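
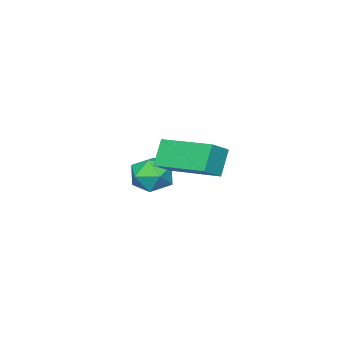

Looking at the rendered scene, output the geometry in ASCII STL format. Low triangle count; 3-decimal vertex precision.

solid 
facet normal -0.514 -0.139 0.847
outer loop
vertex 1.466 -0.115 0.756
vertex 1.377 1.855 1.025
vertex 0.703 -0.086 0.298
endloop
endfacet
facet normal 0.044 -0.990 -0.135
outer loop
vertex 1.263 0.065 -0.625
vertex 1.466 -0.115 0.756
vertex 0.703 -0.086 0.298
endloop
endfacet
facet normal -0.513 -0.139 0.847
outer loop
vertex 0.703 -0.086 0.298
vertex 1.377 1.855 1.025
vertex 0.614 1.883 0.567
endloop
endfacet
facet normal -0.857 0.032 -0.515
outer loop
vertex 0.614 1.883 0.567
vertex 1.263 0.065 -0.625
vertex 0.703 -0.086 0.298
endloop
endfacet
facet normal 0.857 -0.032 0.515
outer loop
vertex 1.466 -0.115 0.756
vertex 1.937 2.006 0.102
vertex 1.377 1.855 1.025
endloop
endfacet
facet normal 0.045 -0.990 -0.136
outer loop
vertex 2.026 0.037 -0.167
vertex 1.466 -0.115 0.756
vertex 1.263 0.065 -0.625
endloop
endfacet
facet normal 0.857 -0.032 0.515
outer loop
vertex 2.026 0.037 -0.167
vertex 1.937 2.006 0.102
vertex 1.466 -0.115 0.756
endloop
endfacet
facet normal -0.045 0.990 0.135
outer loop
vertex 1.377 1.855 1.025
vertex 1.937 2.006 0.102
vertex 0.614 1.883 0.567
endloop
endfacet
facet normal -0.857 0.032 -0.515
outer loop
vertex 1.174 2.035 -0.356
vertex 1.263 0.065 -0.625
vertex 0.614 1.883 0.567
endloop
endfacet
facet normal -0.044 0.990 0.136
outer loop
vertex 0.614 1.883 0.567
vertex 1.937 2.006 0.102
vertex 1.174 2.035 -0.356
endloop
endfacet
facet normal 0.513 0.139 -0.847
outer loop
vertex 1.174 2.035 -0.356
vertex 2.026 0.037 -0.167
vertex 1.263 0.065 -0.625
endloop
endfacet
facet normal 0.514 0.139 -0.847
outer loop
vertex 1.937 2.006 0.102
vertex 2.026 0.037 -0.167
vertex 1.174 2.035 -0.356
endloop
endfacet
facet normal -0.865 -0.496 0.079
outer loop
vertex -1.823 -2.61 -2.516
vertex -1.406 -3.349 -2.591
vertex -1.531 -3.008 -1.821
endloop
endfacet
facet normal -0.890 0.118 0.441
outer loop
vertex -1.823 -2.61 -2.516
vertex -1.531 -3.008 -1.821
vertex -1.454 -2.163 -1.892
endloop
endfacet
facet normal -0.759 0.650 -0.017
outer loop
vertex -1.823 -2.61 -2.516
vertex -1.454 -2.163 -1.892
vertex -1.28 -1.981 -2.706
endloop
endfacet
facet normal -0.654 0.364 -0.663
outer loop
vertex -1.823 -2.61 -2.516
vertex -1.28 -1.981 -2.706
vertex -1.251 -2.715 -3.138
endloop
endfacet
facet normal -0.719 -0.345 -0.603
outer loop
vertex -1.823 -2.61 -2.516
vertex -1.251 -2.715 -3.138
vertex -1.406 -3.349 -2.591
endloop
endfacet
facet normal -0.365 0.111 0.924
outer loop
vertex -1.454 -2.163 -1.892
vertex -1.531 -3.008 -1.821
vertex -0.809 -2.625 -1.582
endloop
endfacet
facet normal -0.326 -0.883 0.338
outer loop
vertex -1.531 -3.008 -1.821
vertex -1.406 -3.349 -2.591
vertex -0.78 -3.359 -2.014
endloop
endfacet
facet normal -0.089 -0.638 -0.765
outer loop
vertex -1.406 -3.349 -2.591
vertex -1.251 -2.715 -3.138
vertex -0.606 -3.177 -2.828
endloop
endfacet
facet normal 0.016 0.508 -0.861
outer loop
vertex -1.251 -2.715 -3.138
vertex -1.28 -1.981 -2.706
vertex -0.529 -2.332 -2.899
endloop
endfacet
facet normal -0.154 0.971 0.184
outer loop
vertex -1.28 -1.981 -2.706
vertex -1.454 -2.163 -1.892
vertex -0.654 -1.991 -2.129
endloop
endfacet
facet normal 0.654 -0.364 0.663
outer loop
vertex -0.237 -2.73 -2.204
vertex -0.809 -2.625 -1.582
vertex -0.78 -3.359 -2.014
endloop
endfacet
facet normal 0.759 -0.650 0.017
outer loop
vertex -0.237 -2.73 -2.204
vertex -0.78 -3.359 -2.014
vertex -0.606 -3.177 -2.828
endloop
endfacet
facet normal 0.890 -0.118 -0.441
outer loop
vertex -0.237 -2.73 -2.204
vertex -0.606 -3.177 -2.828
vertex -0.529 -2.332 -2.899
endloop
endfacet
facet normal 0.865 0.496 -0.079
outer loop
vertex -0.237 -2.73 -2.204
vertex -0.529 -2.332 -2.899
vertex -0.654 -1.991 -2.129
endloop
endfacet
facet normal 0.719 0.345 0.603
outer loop
vertex -0.237 -2.73 -2.204
vertex -0.654 -1.991 -2.129
vertex -0.809 -2.625 -1.582
endloop
endfacet
facet normal -0.016 -0.508 0.861
outer loop
vertex -0.78 -3.359 -2.014
vertex -0.809 -2.625 -1.582
vertex -1.531 -3.008 -1.821
endloop
endfacet
facet normal 0.154 -0.971 -0.184
outer loop
vertex -0.606 -3.177 -2.828
vertex -0.78 -3.359 -2.014
vertex -1.406 -3.349 -2.591
endloop
endfacet
facet normal 0.365 -0.111 -0.924
outer loop
vertex -0.529 -2.332 -2.899
vertex -0.606 -3.177 -2.828
vertex -1.251 -2.715 -3.138
endloop
endfacet
facet normal 0.326 0.883 -0.338
outer loop
vertex -0.654 -1.991 -2.129
vertex -0.529 -2.332 -2.899
vertex -1.28 -1.981 -2.706
endloop
endfacet
facet normal 0.089 0.638 0.765
outer loop
vertex -0.809 -2.625 -1.582
vertex -0.654 -1.991 -2.129
vertex -1.454 -2.163 -1.892
endloop
endfacet

endsolid


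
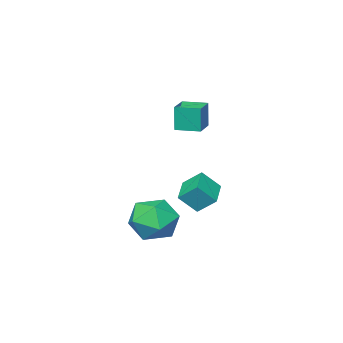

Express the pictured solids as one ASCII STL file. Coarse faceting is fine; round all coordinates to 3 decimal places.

solid 
facet normal -0.534 0.845 0.019
outer loop
vertex -2.142 -2.346 3.562
vertex -1.23 -1.77 3.597
vertex -2.122 -2.306 2.363
endloop
endfacet
facet normal -0.845 -0.534 -0.032
outer loop
vertex -1.55 -3.21 2.343
vertex -2.142 -2.346 3.562
vertex -2.122 -2.306 2.363
endloop
endfacet
facet normal -0.534 0.845 0.019
outer loop
vertex -2.122 -2.306 2.363
vertex -1.23 -1.77 3.597
vertex -1.209 -1.73 2.398
endloop
endfacet
facet normal 0.017 0.033 -0.999
outer loop
vertex -1.209 -1.73 2.398
vertex -1.55 -3.21 2.343
vertex -2.122 -2.306 2.363
endloop
endfacet
facet normal -0.017 -0.033 0.999
outer loop
vertex -2.142 -2.346 3.562
vertex -0.658 -2.674 3.577
vertex -1.23 -1.77 3.597
endloop
endfacet
facet normal -0.845 -0.533 -0.033
outer loop
vertex -1.571 -3.25 3.542
vertex -2.142 -2.346 3.562
vertex -1.55 -3.21 2.343
endloop
endfacet
facet normal -0.017 -0.033 0.999
outer loop
vertex -1.571 -3.25 3.542
vertex -0.658 -2.674 3.577
vertex -2.142 -2.346 3.562
endloop
endfacet
facet normal 0.845 0.534 0.033
outer loop
vertex -1.23 -1.77 3.597
vertex -0.658 -2.674 3.577
vertex -1.209 -1.73 2.398
endloop
endfacet
facet normal 0.017 0.033 -0.999
outer loop
vertex -0.638 -2.634 2.378
vertex -1.55 -3.21 2.343
vertex -1.209 -1.73 2.398
endloop
endfacet
facet normal 0.845 0.533 0.032
outer loop
vertex -1.209 -1.73 2.398
vertex -0.658 -2.674 3.577
vertex -0.638 -2.634 2.378
endloop
endfacet
facet normal 0.534 -0.845 -0.019
outer loop
vertex -0.638 -2.634 2.378
vertex -1.571 -3.25 3.542
vertex -1.55 -3.21 2.343
endloop
endfacet
facet normal 0.534 -0.845 -0.019
outer loop
vertex -0.658 -2.674 3.577
vertex -1.571 -3.25 3.542
vertex -0.638 -2.634 2.378
endloop
endfacet
facet normal -0.740 -0.623 0.255
outer loop
vertex -2.736 -3.365 -0.682
vertex -3.387 -2.924 -1.494
vertex -2.357 -4.104 -1.387
endloop
endfacet
facet normal 0.576 -0.390 0.718
outer loop
vertex -1.373 -3.276 -1.726
vertex -2.736 -3.365 -0.682
vertex -2.357 -4.104 -1.387
endloop
endfacet
facet normal -0.740 -0.623 0.255
outer loop
vertex -2.357 -4.104 -1.387
vertex -3.387 -2.924 -1.494
vertex -3.007 -3.664 -2.199
endloop
endfacet
facet normal 0.348 -0.679 -0.647
outer loop
vertex -3.007 -3.664 -2.199
vertex -1.373 -3.276 -1.726
vertex -2.357 -4.104 -1.387
endloop
endfacet
facet normal -0.348 0.678 0.647
outer loop
vertex -2.736 -3.365 -0.682
vertex -2.403 -2.096 -1.833
vertex -3.387 -2.924 -1.494
endloop
endfacet
facet normal 0.576 -0.389 0.719
outer loop
vertex -1.753 -2.536 -1.021
vertex -2.736 -3.365 -0.682
vertex -1.373 -3.276 -1.726
endloop
endfacet
facet normal -0.349 0.678 0.647
outer loop
vertex -1.753 -2.536 -1.021
vertex -2.403 -2.096 -1.833
vertex -2.736 -3.365 -0.682
endloop
endfacet
facet normal -0.576 0.390 -0.719
outer loop
vertex -3.387 -2.924 -1.494
vertex -2.403 -2.096 -1.833
vertex -3.007 -3.664 -2.199
endloop
endfacet
facet normal 0.348 -0.678 -0.647
outer loop
vertex -2.024 -2.835 -2.538
vertex -1.373 -3.276 -1.726
vertex -3.007 -3.664 -2.199
endloop
endfacet
facet normal -0.576 0.390 -0.718
outer loop
vertex -3.007 -3.664 -2.199
vertex -2.403 -2.096 -1.833
vertex -2.024 -2.835 -2.538
endloop
endfacet
facet normal 0.740 0.623 -0.255
outer loop
vertex -2.024 -2.835 -2.538
vertex -1.753 -2.536 -1.021
vertex -1.373 -3.276 -1.726
endloop
endfacet
facet normal 0.740 0.623 -0.255
outer loop
vertex -2.403 -2.096 -1.833
vertex -1.753 -2.536 -1.021
vertex -2.024 -2.835 -2.538
endloop
endfacet
facet normal -0.348 0.467 0.813
outer loop
vertex 0.101 -1.476 -1.756
vertex 0.006 -2.493 -1.213
vertex 0.989 -1.888 -1.139
endloop
endfacet
facet normal 0.099 0.888 0.450
outer loop
vertex 0.101 -1.476 -1.756
vertex 0.989 -1.888 -1.139
vertex 1.179 -1.389 -2.165
endloop
endfacet
facet normal -0.158 0.965 -0.211
outer loop
vertex 0.101 -1.476 -1.756
vertex 1.179 -1.389 -2.165
vertex 0.314 -1.686 -2.873
endloop
endfacet
facet normal -0.765 0.591 -0.257
outer loop
vertex 0.101 -1.476 -1.756
vertex 0.314 -1.686 -2.873
vertex -0.411 -2.368 -2.284
endloop
endfacet
facet normal -0.882 0.283 0.376
outer loop
vertex 0.101 -1.476 -1.756
vertex -0.411 -2.368 -2.284
vertex 0.006 -2.493 -1.213
endloop
endfacet
facet normal 0.728 0.554 0.404
outer loop
vertex 1.179 -1.389 -2.165
vertex 0.989 -1.888 -1.139
vertex 1.751 -2.352 -1.876
endloop
endfacet
facet normal 0.004 -0.128 0.992
outer loop
vertex 0.989 -1.888 -1.139
vertex 0.006 -2.493 -1.213
vertex 1.026 -3.034 -1.287
endloop
endfacet
facet normal -0.859 -0.425 0.285
outer loop
vertex 0.006 -2.493 -1.213
vertex -0.411 -2.368 -2.284
vertex 0.161 -3.331 -1.995
endloop
endfacet
facet normal -0.670 0.074 -0.739
outer loop
vertex -0.411 -2.368 -2.284
vertex 0.314 -1.686 -2.873
vertex 0.351 -2.832 -3.021
endloop
endfacet
facet normal 0.312 0.678 -0.665
outer loop
vertex 0.314 -1.686 -2.873
vertex 1.179 -1.389 -2.165
vertex 1.334 -2.227 -2.947
endloop
endfacet
facet normal 0.765 -0.591 0.257
outer loop
vertex 1.239 -3.244 -2.404
vertex 1.751 -2.352 -1.876
vertex 1.026 -3.034 -1.287
endloop
endfacet
facet normal 0.158 -0.965 0.211
outer loop
vertex 1.239 -3.244 -2.404
vertex 1.026 -3.034 -1.287
vertex 0.161 -3.331 -1.995
endloop
endfacet
facet normal -0.099 -0.888 -0.450
outer loop
vertex 1.239 -3.244 -2.404
vertex 0.161 -3.331 -1.995
vertex 0.351 -2.832 -3.021
endloop
endfacet
facet normal 0.348 -0.467 -0.813
outer loop
vertex 1.239 -3.244 -2.404
vertex 0.351 -2.832 -3.021
vertex 1.334 -2.227 -2.947
endloop
endfacet
facet normal 0.882 -0.283 -0.376
outer loop
vertex 1.239 -3.244 -2.404
vertex 1.334 -2.227 -2.947
vertex 1.751 -2.352 -1.876
endloop
endfacet
facet normal 0.670 -0.074 0.739
outer loop
vertex 1.026 -3.034 -1.287
vertex 1.751 -2.352 -1.876
vertex 0.989 -1.888 -1.139
endloop
endfacet
facet normal -0.312 -0.678 0.665
outer loop
vertex 0.161 -3.331 -1.995
vertex 1.026 -3.034 -1.287
vertex 0.006 -2.493 -1.213
endloop
endfacet
facet normal -0.728 -0.554 -0.404
outer loop
vertex 0.351 -2.832 -3.021
vertex 0.161 -3.331 -1.995
vertex -0.411 -2.368 -2.284
endloop
endfacet
facet normal -0.004 0.128 -0.992
outer loop
vertex 1.334 -2.227 -2.947
vertex 0.351 -2.832 -3.021
vertex 0.314 -1.686 -2.873
endloop
endfacet
facet normal 0.859 0.425 -0.285
outer loop
vertex 1.751 -2.352 -1.876
vertex 1.334 -2.227 -2.947
vertex 1.179 -1.389 -2.165
endloop
endfacet

endsolid


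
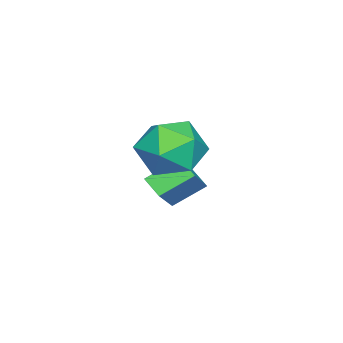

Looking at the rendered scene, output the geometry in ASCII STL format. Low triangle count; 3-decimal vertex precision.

solid 
facet normal -0.900 0.399 0.174
outer loop
vertex 2.124 -1.092 -0.463
vertex 1.622 -2.175 -0.579
vertex 1.996 -1.8 0.496
endloop
endfacet
facet normal -0.390 0.765 0.513
outer loop
vertex 2.124 -1.092 -0.463
vertex 1.996 -1.8 0.496
vertex 3.01 -1.179 0.34
endloop
endfacet
facet normal 0.076 0.997 0.024
outer loop
vertex 2.124 -1.092 -0.463
vertex 3.01 -1.179 0.34
vertex 3.262 -1.17 -0.832
endloop
endfacet
facet normal -0.147 0.774 -0.616
outer loop
vertex 2.124 -1.092 -0.463
vertex 3.262 -1.17 -0.832
vertex 2.404 -1.785 -1.4
endloop
endfacet
facet normal -0.751 0.404 -0.523
outer loop
vertex 2.124 -1.092 -0.463
vertex 2.404 -1.785 -1.4
vertex 1.622 -2.175 -0.579
endloop
endfacet
facet normal -0.047 0.315 0.948
outer loop
vertex 3.01 -1.179 0.34
vertex 1.996 -1.8 0.496
vertex 3.056 -2.315 0.72
endloop
endfacet
facet normal -0.873 -0.278 0.401
outer loop
vertex 1.996 -1.8 0.496
vertex 1.622 -2.175 -0.579
vertex 2.198 -2.93 0.152
endloop
endfacet
facet normal -0.630 -0.269 -0.728
outer loop
vertex 1.622 -2.175 -0.579
vertex 2.404 -1.785 -1.4
vertex 2.45 -2.921 -1.02
endloop
endfacet
facet normal 0.346 0.329 -0.879
outer loop
vertex 2.404 -1.785 -1.4
vertex 3.262 -1.17 -0.832
vertex 3.464 -2.3 -1.176
endloop
endfacet
facet normal 0.706 0.691 0.157
outer loop
vertex 3.262 -1.17 -0.832
vertex 3.01 -1.179 0.34
vertex 3.838 -1.925 -0.101
endloop
endfacet
facet normal 0.147 -0.774 0.616
outer loop
vertex 3.336 -3.008 -0.217
vertex 3.056 -2.315 0.72
vertex 2.198 -2.93 0.152
endloop
endfacet
facet normal -0.076 -0.997 -0.024
outer loop
vertex 3.336 -3.008 -0.217
vertex 2.198 -2.93 0.152
vertex 2.45 -2.921 -1.02
endloop
endfacet
facet normal 0.390 -0.765 -0.513
outer loop
vertex 3.336 -3.008 -0.217
vertex 2.45 -2.921 -1.02
vertex 3.464 -2.3 -1.176
endloop
endfacet
facet normal 0.900 -0.399 -0.174
outer loop
vertex 3.336 -3.008 -0.217
vertex 3.464 -2.3 -1.176
vertex 3.838 -1.925 -0.101
endloop
endfacet
facet normal 0.751 -0.404 0.523
outer loop
vertex 3.336 -3.008 -0.217
vertex 3.838 -1.925 -0.101
vertex 3.056 -2.315 0.72
endloop
endfacet
facet normal -0.346 -0.329 0.879
outer loop
vertex 2.198 -2.93 0.152
vertex 3.056 -2.315 0.72
vertex 1.996 -1.8 0.496
endloop
endfacet
facet normal -0.706 -0.691 -0.157
outer loop
vertex 2.45 -2.921 -1.02
vertex 2.198 -2.93 0.152
vertex 1.622 -2.175 -0.579
endloop
endfacet
facet normal 0.047 -0.315 -0.948
outer loop
vertex 3.464 -2.3 -1.176
vertex 2.45 -2.921 -1.02
vertex 2.404 -1.785 -1.4
endloop
endfacet
facet normal 0.873 0.278 -0.401
outer loop
vertex 3.838 -1.925 -0.101
vertex 3.464 -2.3 -1.176
vertex 3.262 -1.17 -0.832
endloop
endfacet
facet normal 0.630 0.269 0.728
outer loop
vertex 3.056 -2.315 0.72
vertex 3.838 -1.925 -0.101
vertex 3.01 -1.179 0.34
endloop
endfacet
facet normal -0.752 -0.098 -0.652
outer loop
vertex -0.073 -3.779 -3.904
vertex -0.811 -2.907 -3.184
vertex 0.24 -3.135 -4.362
endloop
endfacet
facet normal 0.547 -0.645 -0.533
outer loop
vertex 1.631 -2.953 -3.156
vertex -0.073 -3.779 -3.904
vertex 0.24 -3.135 -4.362
endloop
endfacet
facet normal -0.752 -0.098 -0.652
outer loop
vertex 0.24 -3.135 -4.362
vertex -0.811 -2.907 -3.184
vertex -0.498 -2.263 -3.642
endloop
endfacet
facet normal 0.369 0.757 -0.539
outer loop
vertex -0.498 -2.263 -3.642
vertex 1.631 -2.953 -3.156
vertex 0.24 -3.135 -4.362
endloop
endfacet
facet normal -0.369 -0.757 0.539
outer loop
vertex -0.073 -3.779 -3.904
vertex 0.58 -2.725 -1.978
vertex -0.811 -2.907 -3.184
endloop
endfacet
facet normal 0.547 -0.645 -0.533
outer loop
vertex 1.318 -3.597 -2.698
vertex -0.073 -3.779 -3.904
vertex 1.631 -2.953 -3.156
endloop
endfacet
facet normal -0.369 -0.757 0.539
outer loop
vertex 1.318 -3.597 -2.698
vertex 0.58 -2.725 -1.978
vertex -0.073 -3.779 -3.904
endloop
endfacet
facet normal -0.547 0.645 0.533
outer loop
vertex -0.811 -2.907 -3.184
vertex 0.58 -2.725 -1.978
vertex -0.498 -2.263 -3.642
endloop
endfacet
facet normal 0.369 0.757 -0.539
outer loop
vertex 0.893 -2.081 -2.436
vertex 1.631 -2.953 -3.156
vertex -0.498 -2.263 -3.642
endloop
endfacet
facet normal -0.547 0.645 0.533
outer loop
vertex -0.498 -2.263 -3.642
vertex 0.58 -2.725 -1.978
vertex 0.893 -2.081 -2.436
endloop
endfacet
facet normal 0.752 0.098 0.652
outer loop
vertex 0.893 -2.081 -2.436
vertex 1.318 -3.597 -2.698
vertex 1.631 -2.953 -3.156
endloop
endfacet
facet normal 0.752 0.098 0.652
outer loop
vertex 0.58 -2.725 -1.978
vertex 1.318 -3.597 -2.698
vertex 0.893 -2.081 -2.436
endloop
endfacet

endsolid


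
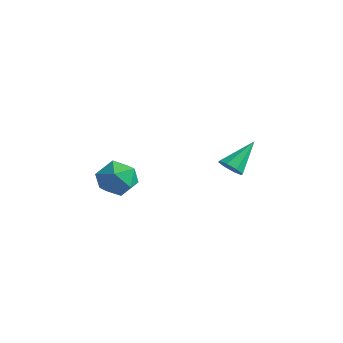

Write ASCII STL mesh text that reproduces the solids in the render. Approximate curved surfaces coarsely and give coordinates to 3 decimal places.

solid 
facet normal -0.755 0.653 -0.061
outer loop
vertex 0.84 -1.92 -4.222
vertex 0.29 -2.47 -3.297
vertex 1.059 -1.561 -3.088
endloop
endfacet
facet normal -0.143 0.951 -0.274
outer loop
vertex 0.84 -1.92 -4.222
vertex 1.059 -1.561 -3.088
vertex 1.969 -1.652 -3.88
endloop
endfacet
facet normal 0.113 0.566 -0.817
outer loop
vertex 0.84 -1.92 -4.222
vertex 1.969 -1.652 -3.88
vertex 1.762 -2.617 -4.577
endloop
endfacet
facet normal -0.340 0.029 -0.940
outer loop
vertex 0.84 -1.92 -4.222
vertex 1.762 -2.617 -4.577
vertex 0.724 -3.123 -4.217
endloop
endfacet
facet normal -0.877 0.083 -0.473
outer loop
vertex 0.84 -1.92 -4.222
vertex 0.724 -3.123 -4.217
vertex 0.29 -2.47 -3.297
endloop
endfacet
facet normal 0.322 0.909 0.266
outer loop
vertex 1.969 -1.652 -3.88
vertex 1.059 -1.561 -3.088
vertex 2.116 -2.037 -2.743
endloop
endfacet
facet normal -0.668 0.425 0.610
outer loop
vertex 1.059 -1.561 -3.088
vertex 0.29 -2.47 -3.297
vertex 1.078 -2.543 -2.383
endloop
endfacet
facet normal -0.866 -0.497 -0.056
outer loop
vertex 0.29 -2.47 -3.297
vertex 0.724 -3.123 -4.217
vertex 0.871 -3.508 -3.08
endloop
endfacet
facet normal 0.003 -0.583 -0.812
outer loop
vertex 0.724 -3.123 -4.217
vertex 1.762 -2.617 -4.577
vertex 1.781 -3.599 -3.872
endloop
endfacet
facet normal 0.737 0.285 -0.613
outer loop
vertex 1.762 -2.617 -4.577
vertex 1.969 -1.652 -3.88
vertex 2.55 -2.69 -3.663
endloop
endfacet
facet normal 0.340 -0.029 0.940
outer loop
vertex 2.0 -3.24 -2.738
vertex 2.116 -2.037 -2.743
vertex 1.078 -2.543 -2.383
endloop
endfacet
facet normal -0.113 -0.566 0.817
outer loop
vertex 2.0 -3.24 -2.738
vertex 1.078 -2.543 -2.383
vertex 0.871 -3.508 -3.08
endloop
endfacet
facet normal 0.143 -0.951 0.274
outer loop
vertex 2.0 -3.24 -2.738
vertex 0.871 -3.508 -3.08
vertex 1.781 -3.599 -3.872
endloop
endfacet
facet normal 0.755 -0.653 0.061
outer loop
vertex 2.0 -3.24 -2.738
vertex 1.781 -3.599 -3.872
vertex 2.55 -2.69 -3.663
endloop
endfacet
facet normal 0.877 -0.083 0.473
outer loop
vertex 2.0 -3.24 -2.738
vertex 2.55 -2.69 -3.663
vertex 2.116 -2.037 -2.743
endloop
endfacet
facet normal -0.003 0.583 0.812
outer loop
vertex 1.078 -2.543 -2.383
vertex 2.116 -2.037 -2.743
vertex 1.059 -1.561 -3.088
endloop
endfacet
facet normal -0.737 -0.285 0.613
outer loop
vertex 0.871 -3.508 -3.08
vertex 1.078 -2.543 -2.383
vertex 0.29 -2.47 -3.297
endloop
endfacet
facet normal -0.322 -0.909 -0.266
outer loop
vertex 1.781 -3.599 -3.872
vertex 0.871 -3.508 -3.08
vertex 0.724 -3.123 -4.217
endloop
endfacet
facet normal 0.668 -0.425 -0.610
outer loop
vertex 2.55 -2.69 -3.663
vertex 1.781 -3.599 -3.872
vertex 1.762 -2.617 -4.577
endloop
endfacet
facet normal 0.866 0.497 0.056
outer loop
vertex 2.116 -2.037 -2.743
vertex 2.55 -2.69 -3.663
vertex 1.969 -1.652 -3.88
endloop
endfacet
facet normal -0.041 -0.753 -0.657
outer loop
vertex 4.22 2.943 -3.751
vertex 3.526 3.198 -4.0
vertex 4.267 3.333 -4.201
endloop
endfacet
facet normal 0.957 0.163 0.241
outer loop
vertex 4.22 2.943 -3.751
vertex 4.267 3.333 -4.201
vertex 3.614 4.802 -2.6
endloop
endfacet
facet normal -0.041 -0.753 -0.657
outer loop
vertex 4.267 3.333 -4.201
vertex 3.526 3.198 -4.0
vertex 3.88 3.644 -4.533
endloop
endfacet
facet normal 0.734 0.623 -0.272
outer loop
vertex 4.267 3.333 -4.201
vertex 3.88 3.644 -4.533
vertex 3.614 4.802 -2.6
endloop
endfacet
facet normal -0.042 -0.752 -0.658
outer loop
vertex 3.88 3.644 -4.533
vertex 3.526 3.198 -4.0
vertex 3.286 3.694 -4.552
endloop
endfacet
facet normal 0.088 0.860 -0.503
outer loop
vertex 3.88 3.644 -4.533
vertex 3.286 3.694 -4.552
vertex 3.614 4.802 -2.6
endloop
endfacet
facet normal -0.041 -0.752 -0.658
outer loop
vertex 3.286 3.694 -4.552
vertex 3.526 3.198 -4.0
vertex 2.832 3.453 -4.248
endloop
endfacet
facet normal -0.601 0.734 -0.316
outer loop
vertex 3.286 3.694 -4.552
vertex 2.832 3.453 -4.248
vertex 3.614 4.802 -2.6
endloop
endfacet
facet normal -0.042 -0.753 -0.657
outer loop
vertex 2.832 3.453 -4.248
vertex 3.526 3.198 -4.0
vertex 2.785 3.063 -3.798
endloop
endfacet
facet normal -0.930 0.320 0.180
outer loop
vertex 2.832 3.453 -4.248
vertex 2.785 3.063 -3.798
vertex 3.614 4.802 -2.6
endloop
endfacet
facet normal -0.042 -0.753 -0.657
outer loop
vertex 2.785 3.063 -3.798
vertex 3.526 3.198 -4.0
vertex 3.171 2.753 -3.467
endloop
endfacet
facet normal -0.707 -0.140 0.693
outer loop
vertex 2.785 3.063 -3.798
vertex 3.171 2.753 -3.467
vertex 3.614 4.802 -2.6
endloop
endfacet
facet normal -0.041 -0.753 -0.656
outer loop
vertex 3.171 2.753 -3.467
vertex 3.526 3.198 -4.0
vertex 3.766 2.703 -3.447
endloop
endfacet
facet normal -0.063 -0.377 0.924
outer loop
vertex 3.171 2.753 -3.467
vertex 3.766 2.703 -3.447
vertex 3.614 4.802 -2.6
endloop
endfacet
facet normal -0.041 -0.753 -0.656
outer loop
vertex 3.766 2.703 -3.447
vertex 3.526 3.198 -4.0
vertex 4.22 2.943 -3.751
endloop
endfacet
facet normal 0.627 -0.252 0.737
outer loop
vertex 3.766 2.703 -3.447
vertex 4.22 2.943 -3.751
vertex 3.614 4.802 -2.6
endloop
endfacet

endsolid


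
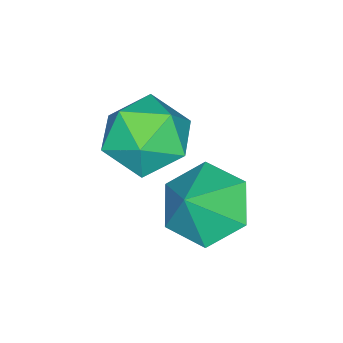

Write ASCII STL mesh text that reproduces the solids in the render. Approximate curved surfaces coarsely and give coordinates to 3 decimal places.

solid 
facet normal 0.317 0.784 0.534
outer loop
vertex -0.38 2.943 -2.265
vertex -0.653 2.431 -1.351
vertex 0.341 2.31 -1.763
endloop
endfacet
facet normal 0.686 0.724 -0.073
outer loop
vertex -0.38 2.943 -2.265
vertex 0.341 2.31 -1.763
vertex 0.255 2.282 -2.842
endloop
endfacet
facet normal 0.225 0.754 -0.617
outer loop
vertex -0.38 2.943 -2.265
vertex 0.255 2.282 -2.842
vertex -0.793 2.386 -3.097
endloop
endfacet
facet normal -0.430 0.834 -0.345
outer loop
vertex -0.38 2.943 -2.265
vertex -0.793 2.386 -3.097
vertex -1.354 2.478 -2.175
endloop
endfacet
facet normal -0.373 0.852 0.366
outer loop
vertex -0.38 2.943 -2.265
vertex -1.354 2.478 -2.175
vertex -0.653 2.431 -1.351
endloop
endfacet
facet normal 0.994 0.079 -0.081
outer loop
vertex 0.255 2.282 -2.842
vertex 0.341 2.31 -1.763
vertex 0.374 1.362 -2.285
endloop
endfacet
facet normal 0.395 0.177 0.901
outer loop
vertex 0.341 2.31 -1.763
vertex -0.653 2.431 -1.351
vertex -0.187 1.454 -1.363
endloop
endfacet
facet normal -0.721 0.288 0.630
outer loop
vertex -0.653 2.431 -1.351
vertex -1.354 2.478 -2.175
vertex -1.235 1.558 -1.618
endloop
endfacet
facet normal -0.814 0.258 -0.521
outer loop
vertex -1.354 2.478 -2.175
vertex -0.793 2.386 -3.097
vertex -1.321 1.53 -2.697
endloop
endfacet
facet normal 0.247 0.129 -0.960
outer loop
vertex -0.793 2.386 -3.097
vertex 0.255 2.282 -2.842
vertex -0.327 1.409 -3.109
endloop
endfacet
facet normal 0.430 -0.834 0.345
outer loop
vertex -0.6 0.897 -2.195
vertex 0.374 1.362 -2.285
vertex -0.187 1.454 -1.363
endloop
endfacet
facet normal -0.225 -0.754 0.617
outer loop
vertex -0.6 0.897 -2.195
vertex -0.187 1.454 -1.363
vertex -1.235 1.558 -1.618
endloop
endfacet
facet normal -0.686 -0.724 0.073
outer loop
vertex -0.6 0.897 -2.195
vertex -1.235 1.558 -1.618
vertex -1.321 1.53 -2.697
endloop
endfacet
facet normal -0.317 -0.784 -0.534
outer loop
vertex -0.6 0.897 -2.195
vertex -1.321 1.53 -2.697
vertex -0.327 1.409 -3.109
endloop
endfacet
facet normal 0.373 -0.852 -0.366
outer loop
vertex -0.6 0.897 -2.195
vertex -0.327 1.409 -3.109
vertex 0.374 1.362 -2.285
endloop
endfacet
facet normal 0.814 -0.258 0.521
outer loop
vertex -0.187 1.454 -1.363
vertex 0.374 1.362 -2.285
vertex 0.341 2.31 -1.763
endloop
endfacet
facet normal -0.247 -0.129 0.960
outer loop
vertex -1.235 1.558 -1.618
vertex -0.187 1.454 -1.363
vertex -0.653 2.431 -1.351
endloop
endfacet
facet normal -0.994 -0.079 0.081
outer loop
vertex -1.321 1.53 -2.697
vertex -1.235 1.558 -1.618
vertex -1.354 2.478 -2.175
endloop
endfacet
facet normal -0.395 -0.177 -0.901
outer loop
vertex -0.327 1.409 -3.109
vertex -1.321 1.53 -2.697
vertex -0.793 2.386 -3.097
endloop
endfacet
facet normal 0.721 -0.288 -0.630
outer loop
vertex 0.374 1.362 -2.285
vertex -0.327 1.409 -3.109
vertex 0.255 2.282 -2.842
endloop
endfacet
facet normal -0.649 0.020 -0.761
outer loop
vertex 0.21 3.811 -4.529
vertex -0.519 3.363 -3.919
vertex -0.439 4.409 -3.96
endloop
endfacet
facet normal 0.740 0.655 0.156
outer loop
vertex 0.21 3.811 -4.529
vertex -0.439 4.409 -3.96
vertex 0.299 3.337 -2.961
endloop
endfacet
facet normal -0.649 0.020 -0.760
outer loop
vertex -0.439 4.409 -3.96
vertex -0.519 3.363 -3.919
vertex -1.167 3.961 -3.35
endloop
endfacet
facet normal 0.126 0.721 0.681
outer loop
vertex -0.439 4.409 -3.96
vertex -1.167 3.961 -3.35
vertex 0.299 3.337 -2.961
endloop
endfacet
facet normal -0.649 0.021 -0.761
outer loop
vertex -1.167 3.961 -3.35
vertex -0.519 3.363 -3.919
vertex -1.247 2.915 -3.31
endloop
endfacet
facet normal -0.234 0.055 0.971
outer loop
vertex -1.167 3.961 -3.35
vertex -1.247 2.915 -3.31
vertex 0.299 3.337 -2.961
endloop
endfacet
facet normal -0.649 0.021 -0.761
outer loop
vertex -1.247 2.915 -3.31
vertex -0.519 3.363 -3.919
vertex -0.599 2.317 -3.879
endloop
endfacet
facet normal 0.019 -0.678 0.735
outer loop
vertex -1.247 2.915 -3.31
vertex -0.599 2.317 -3.879
vertex 0.299 3.337 -2.961
endloop
endfacet
facet normal -0.648 0.020 -0.761
outer loop
vertex -0.599 2.317 -3.879
vertex -0.519 3.363 -3.919
vertex 0.13 2.764 -4.488
endloop
endfacet
facet normal 0.632 -0.746 0.210
outer loop
vertex -0.599 2.317 -3.879
vertex 0.13 2.764 -4.488
vertex 0.299 3.337 -2.961
endloop
endfacet
facet normal -0.649 0.020 -0.761
outer loop
vertex 0.13 2.764 -4.488
vertex -0.519 3.363 -3.919
vertex 0.21 3.811 -4.529
endloop
endfacet
facet normal 0.994 -0.079 -0.080
outer loop
vertex 0.13 2.764 -4.488
vertex 0.21 3.811 -4.529
vertex 0.299 3.337 -2.961
endloop
endfacet

endsolid


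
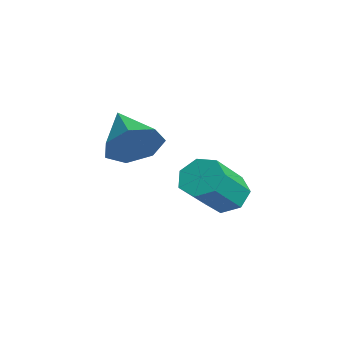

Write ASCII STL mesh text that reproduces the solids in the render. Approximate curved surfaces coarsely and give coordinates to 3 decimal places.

solid 
facet normal -0.437 0.602 -0.668
outer loop
vertex -1.061 1.853 -4.286
vertex -1.538 1.253 -4.515
vertex -1.662 1.798 -3.943
endloop
endfacet
facet normal 0.245 0.794 0.556
outer loop
vertex -1.061 1.853 -4.286
vertex -1.662 1.798 -3.943
vertex -0.244 0.727 -3.036
endloop
endfacet
facet normal 0.245 0.794 0.556
outer loop
vertex -0.244 0.727 -3.036
vertex -1.662 1.798 -3.943
vertex -0.845 0.672 -2.693
endloop
endfacet
facet normal 0.436 -0.603 0.668
outer loop
vertex -0.244 0.727 -3.036
vertex -0.845 0.672 -2.693
vertex -0.722 0.127 -3.265
endloop
endfacet
facet normal -0.437 0.602 -0.668
outer loop
vertex -1.662 1.798 -3.943
vertex -1.538 1.253 -4.515
vertex -2.17 1.333 -4.03
endloop
endfacet
facet normal -0.523 0.434 0.733
outer loop
vertex -1.662 1.798 -3.943
vertex -2.17 1.333 -4.03
vertex -0.845 0.672 -2.693
endloop
endfacet
facet normal -0.523 0.434 0.733
outer loop
vertex -0.845 0.672 -2.693
vertex -2.17 1.333 -4.03
vertex -1.353 0.207 -2.78
endloop
endfacet
facet normal 0.437 -0.602 0.668
outer loop
vertex -0.845 0.672 -2.693
vertex -1.353 0.207 -2.78
vertex -0.722 0.127 -3.265
endloop
endfacet
facet normal -0.437 0.602 -0.668
outer loop
vertex -2.17 1.333 -4.03
vertex -1.538 1.253 -4.515
vertex -2.202 0.807 -4.483
endloop
endfacet
facet normal -0.898 -0.254 0.358
outer loop
vertex -2.17 1.333 -4.03
vertex -2.202 0.807 -4.483
vertex -1.353 0.207 -2.78
endloop
endfacet
facet normal -0.898 -0.254 0.358
outer loop
vertex -1.353 0.207 -2.78
vertex -2.202 0.807 -4.483
vertex -1.385 -0.319 -3.233
endloop
endfacet
facet normal 0.437 -0.602 0.668
outer loop
vertex -1.353 0.207 -2.78
vertex -1.385 -0.319 -3.233
vertex -0.722 0.127 -3.265
endloop
endfacet
facet normal -0.437 0.602 -0.669
outer loop
vertex -2.202 0.807 -4.483
vertex -1.538 1.253 -4.515
vertex -1.735 0.617 -4.959
endloop
endfacet
facet normal -0.596 -0.750 -0.286
outer loop
vertex -2.202 0.807 -4.483
vertex -1.735 0.617 -4.959
vertex -1.385 -0.319 -3.233
endloop
endfacet
facet normal -0.597 -0.750 -0.286
outer loop
vertex -1.385 -0.319 -3.233
vertex -1.735 0.617 -4.959
vertex -0.918 -0.509 -3.71
endloop
endfacet
facet normal 0.437 -0.602 0.668
outer loop
vertex -1.385 -0.319 -3.233
vertex -0.918 -0.509 -3.71
vertex -0.722 0.127 -3.265
endloop
endfacet
facet normal -0.437 0.602 -0.669
outer loop
vertex -1.735 0.617 -4.959
vertex -1.538 1.253 -4.515
vertex -1.119 0.906 -5.101
endloop
endfacet
facet normal 0.155 -0.681 -0.715
outer loop
vertex -1.735 0.617 -4.959
vertex -1.119 0.906 -5.101
vertex -0.918 -0.509 -3.71
endloop
endfacet
facet normal 0.155 -0.681 -0.715
outer loop
vertex -0.918 -0.509 -3.71
vertex -1.119 0.906 -5.101
vertex -0.303 -0.22 -3.852
endloop
endfacet
facet normal 0.437 -0.602 0.668
outer loop
vertex -0.918 -0.509 -3.71
vertex -0.303 -0.22 -3.852
vertex -0.722 0.127 -3.265
endloop
endfacet
facet normal -0.437 0.601 -0.669
outer loop
vertex -1.119 0.906 -5.101
vertex -1.538 1.253 -4.515
vertex -0.82 1.456 -4.802
endloop
endfacet
facet normal 0.789 -0.100 -0.606
outer loop
vertex -1.119 0.906 -5.101
vertex -0.82 1.456 -4.802
vertex -0.303 -0.22 -3.852
endloop
endfacet
facet normal 0.789 -0.100 -0.606
outer loop
vertex -0.303 -0.22 -3.852
vertex -0.82 1.456 -4.802
vertex -0.003 0.33 -3.552
endloop
endfacet
facet normal 0.437 -0.603 0.668
outer loop
vertex -0.303 -0.22 -3.852
vertex -0.003 0.33 -3.552
vertex -0.722 0.127 -3.265
endloop
endfacet
facet normal -0.437 0.602 -0.668
outer loop
vertex -0.82 1.456 -4.802
vertex -1.538 1.253 -4.515
vertex -1.061 1.853 -4.286
endloop
endfacet
facet normal 0.830 0.557 -0.041
outer loop
vertex -0.82 1.456 -4.802
vertex -1.061 1.853 -4.286
vertex -0.003 0.33 -3.552
endloop
endfacet
facet normal 0.830 0.557 -0.041
outer loop
vertex -0.003 0.33 -3.552
vertex -1.061 1.853 -4.286
vertex -0.244 0.727 -3.036
endloop
endfacet
facet normal 0.437 -0.603 0.668
outer loop
vertex -0.003 0.33 -3.552
vertex -0.244 0.727 -3.036
vertex -0.722 0.127 -3.265
endloop
endfacet
facet normal 0.903 0.027 -0.428
outer loop
vertex 0.634 -1.722 -0.471
vertex 0.308 -2.247 -1.193
vertex 0.32 -1.301 -1.107
endloop
endfacet
facet normal -0.230 0.755 0.614
outer loop
vertex 0.634 -1.722 -0.471
vertex 0.32 -1.301 -1.107
vertex -1.228 -2.293 -0.467
endloop
endfacet
facet normal 0.904 0.027 -0.427
outer loop
vertex 0.32 -1.301 -1.107
vertex 0.308 -2.247 -1.193
vertex -0.002 -1.592 -1.808
endloop
endfacet
facet normal -0.562 0.823 -0.084
outer loop
vertex 0.32 -1.301 -1.107
vertex -0.002 -1.592 -1.808
vertex -1.228 -2.293 -0.467
endloop
endfacet
facet normal 0.904 0.027 -0.427
outer loop
vertex -0.002 -1.592 -1.808
vertex 0.308 -2.247 -1.193
vertex -0.091 -2.377 -2.045
endloop
endfacet
facet normal -0.777 0.261 -0.573
outer loop
vertex -0.002 -1.592 -1.808
vertex -0.091 -2.377 -2.045
vertex -1.228 -2.293 -0.467
endloop
endfacet
facet normal 0.904 0.028 -0.427
outer loop
vertex -0.091 -2.377 -2.045
vertex 0.308 -2.247 -1.193
vertex 0.121 -3.063 -1.641
endloop
endfacet
facet normal -0.712 -0.506 -0.486
outer loop
vertex -0.091 -2.377 -2.045
vertex 0.121 -3.063 -1.641
vertex -1.228 -2.293 -0.467
endloop
endfacet
facet normal 0.903 0.028 -0.428
outer loop
vertex 0.121 -3.063 -1.641
vertex 0.308 -2.247 -1.193
vertex 0.474 -3.135 -0.9
endloop
endfacet
facet normal -0.418 -0.902 0.111
outer loop
vertex 0.121 -3.063 -1.641
vertex 0.474 -3.135 -0.9
vertex -1.228 -2.293 -0.467
endloop
endfacet
facet normal 0.904 0.028 -0.427
outer loop
vertex 0.474 -3.135 -0.9
vertex 0.308 -2.247 -1.193
vertex 0.702 -2.538 -0.379
endloop
endfacet
facet normal -0.115 -0.628 0.770
outer loop
vertex 0.474 -3.135 -0.9
vertex 0.702 -2.538 -0.379
vertex -1.228 -2.293 -0.467
endloop
endfacet
facet normal 0.904 0.027 -0.428
outer loop
vertex 0.702 -2.538 -0.379
vertex 0.308 -2.247 -1.193
vertex 0.634 -1.722 -0.471
endloop
endfacet
facet normal -0.031 0.109 0.994
outer loop
vertex 0.702 -2.538 -0.379
vertex 0.634 -1.722 -0.471
vertex -1.228 -2.293 -0.467
endloop
endfacet

endsolid


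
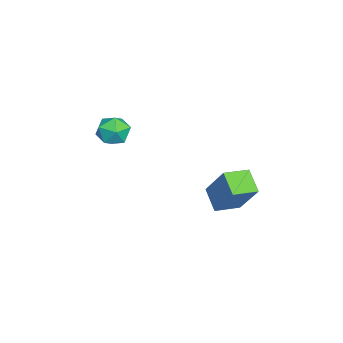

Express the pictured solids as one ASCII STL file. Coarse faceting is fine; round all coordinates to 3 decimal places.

solid 
facet normal -0.514 0.845 -0.147
outer loop
vertex 3.564 4.082 -1.466
vertex 4.366 4.469 -2.042
vertex 2.855 3.399 -2.913
endloop
endfacet
facet normal -0.757 -0.365 0.543
outer loop
vertex 3.394 2.511 -2.758
vertex 3.564 4.082 -1.466
vertex 2.855 3.399 -2.913
endloop
endfacet
facet normal -0.514 0.845 -0.147
outer loop
vertex 2.855 3.399 -2.913
vertex 4.366 4.469 -2.042
vertex 3.657 3.786 -3.489
endloop
endfacet
facet normal -0.405 -0.390 -0.827
outer loop
vertex 3.657 3.786 -3.489
vertex 3.394 2.511 -2.758
vertex 2.855 3.399 -2.913
endloop
endfacet
facet normal 0.405 0.390 0.827
outer loop
vertex 3.564 4.082 -1.466
vertex 4.905 3.581 -1.887
vertex 4.366 4.469 -2.042
endloop
endfacet
facet normal -0.757 -0.365 0.543
outer loop
vertex 4.103 3.194 -1.311
vertex 3.564 4.082 -1.466
vertex 3.394 2.511 -2.758
endloop
endfacet
facet normal 0.405 0.390 0.827
outer loop
vertex 4.103 3.194 -1.311
vertex 4.905 3.581 -1.887
vertex 3.564 4.082 -1.466
endloop
endfacet
facet normal 0.757 0.365 -0.543
outer loop
vertex 4.366 4.469 -2.042
vertex 4.905 3.581 -1.887
vertex 3.657 3.786 -3.489
endloop
endfacet
facet normal -0.405 -0.390 -0.827
outer loop
vertex 4.196 2.898 -3.334
vertex 3.394 2.511 -2.758
vertex 3.657 3.786 -3.489
endloop
endfacet
facet normal 0.757 0.365 -0.543
outer loop
vertex 3.657 3.786 -3.489
vertex 4.905 3.581 -1.887
vertex 4.196 2.898 -3.334
endloop
endfacet
facet normal 0.514 -0.845 0.147
outer loop
vertex 4.196 2.898 -3.334
vertex 4.103 3.194 -1.311
vertex 3.394 2.511 -2.758
endloop
endfacet
facet normal 0.514 -0.845 0.147
outer loop
vertex 4.905 3.581 -1.887
vertex 4.103 3.194 -1.311
vertex 4.196 2.898 -3.334
endloop
endfacet
facet normal -0.351 0.593 0.724
outer loop
vertex 2.577 -0.285 -0.105
vertex 1.958 -0.681 -0.081
vertex 2.528 -0.865 0.346
endloop
endfacet
facet normal 0.360 0.554 0.751
outer loop
vertex 2.577 -0.285 -0.105
vertex 2.528 -0.865 0.346
vertex 3.146 -0.747 -0.037
endloop
endfacet
facet normal 0.616 0.778 0.124
outer loop
vertex 2.577 -0.285 -0.105
vertex 3.146 -0.747 -0.037
vertex 2.957 -0.491 -0.701
endloop
endfacet
facet normal 0.064 0.955 -0.289
outer loop
vertex 2.577 -0.285 -0.105
vertex 2.957 -0.491 -0.701
vertex 2.223 -0.45 -0.728
endloop
endfacet
facet normal -0.535 0.841 0.081
outer loop
vertex 2.577 -0.285 -0.105
vertex 2.223 -0.45 -0.728
vertex 1.958 -0.681 -0.081
endloop
endfacet
facet normal 0.540 -0.134 0.831
outer loop
vertex 3.146 -0.747 -0.037
vertex 2.528 -0.865 0.346
vertex 2.877 -1.43 0.028
endloop
endfacet
facet normal -0.612 -0.069 0.788
outer loop
vertex 2.528 -0.865 0.346
vertex 1.958 -0.681 -0.081
vertex 2.143 -1.389 0.001
endloop
endfacet
facet normal -0.908 0.334 -0.253
outer loop
vertex 1.958 -0.681 -0.081
vertex 2.223 -0.45 -0.728
vertex 1.954 -1.133 -0.663
endloop
endfacet
facet normal 0.060 0.518 -0.853
outer loop
vertex 2.223 -0.45 -0.728
vertex 2.957 -0.491 -0.701
vertex 2.572 -1.015 -1.046
endloop
endfacet
facet normal 0.956 0.228 -0.184
outer loop
vertex 2.957 -0.491 -0.701
vertex 3.146 -0.747 -0.037
vertex 3.142 -1.199 -0.619
endloop
endfacet
facet normal -0.064 -0.955 0.289
outer loop
vertex 2.523 -1.595 -0.595
vertex 2.877 -1.43 0.028
vertex 2.143 -1.389 0.001
endloop
endfacet
facet normal -0.616 -0.778 -0.124
outer loop
vertex 2.523 -1.595 -0.595
vertex 2.143 -1.389 0.001
vertex 1.954 -1.133 -0.663
endloop
endfacet
facet normal -0.360 -0.554 -0.751
outer loop
vertex 2.523 -1.595 -0.595
vertex 1.954 -1.133 -0.663
vertex 2.572 -1.015 -1.046
endloop
endfacet
facet normal 0.351 -0.593 -0.724
outer loop
vertex 2.523 -1.595 -0.595
vertex 2.572 -1.015 -1.046
vertex 3.142 -1.199 -0.619
endloop
endfacet
facet normal 0.535 -0.841 -0.081
outer loop
vertex 2.523 -1.595 -0.595
vertex 3.142 -1.199 -0.619
vertex 2.877 -1.43 0.028
endloop
endfacet
facet normal -0.060 -0.518 0.853
outer loop
vertex 2.143 -1.389 0.001
vertex 2.877 -1.43 0.028
vertex 2.528 -0.865 0.346
endloop
endfacet
facet normal -0.956 -0.228 0.184
outer loop
vertex 1.954 -1.133 -0.663
vertex 2.143 -1.389 0.001
vertex 1.958 -0.681 -0.081
endloop
endfacet
facet normal -0.540 0.134 -0.831
outer loop
vertex 2.572 -1.015 -1.046
vertex 1.954 -1.133 -0.663
vertex 2.223 -0.45 -0.728
endloop
endfacet
facet normal 0.612 0.069 -0.788
outer loop
vertex 3.142 -1.199 -0.619
vertex 2.572 -1.015 -1.046
vertex 2.957 -0.491 -0.701
endloop
endfacet
facet normal 0.908 -0.334 0.253
outer loop
vertex 2.877 -1.43 0.028
vertex 3.142 -1.199 -0.619
vertex 3.146 -0.747 -0.037
endloop
endfacet

endsolid


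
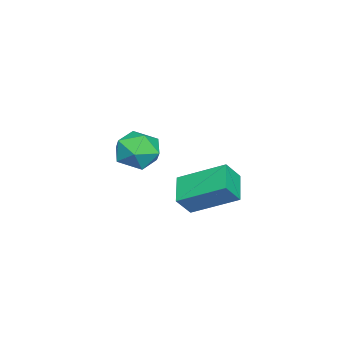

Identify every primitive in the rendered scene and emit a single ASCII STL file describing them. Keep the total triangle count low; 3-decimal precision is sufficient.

solid 
facet normal 0.546 0.640 0.541
outer loop
vertex -3.708 -1.58 -2.985
vertex -3.794 -2.206 -2.158
vertex -2.999 -2.324 -2.82
endloop
endfacet
facet normal 0.732 0.665 -0.148
outer loop
vertex -3.708 -1.58 -2.985
vertex -2.999 -2.324 -2.82
vertex -3.354 -2.147 -3.783
endloop
endfacet
facet normal 0.152 0.836 -0.527
outer loop
vertex -3.708 -1.58 -2.985
vertex -3.354 -2.147 -3.783
vertex -4.368 -1.92 -3.716
endloop
endfacet
facet normal -0.392 0.917 -0.073
outer loop
vertex -3.708 -1.58 -2.985
vertex -4.368 -1.92 -3.716
vertex -4.639 -1.956 -2.711
endloop
endfacet
facet normal -0.149 0.796 0.587
outer loop
vertex -3.708 -1.58 -2.985
vertex -4.639 -1.956 -2.711
vertex -3.794 -2.206 -2.158
endloop
endfacet
facet normal 0.939 0.010 -0.344
outer loop
vertex -3.354 -2.147 -3.783
vertex -2.999 -2.324 -2.82
vertex -3.221 -3.124 -3.449
endloop
endfacet
facet normal 0.637 -0.029 0.770
outer loop
vertex -2.999 -2.324 -2.82
vertex -3.794 -2.206 -2.158
vertex -3.492 -3.16 -2.444
endloop
endfacet
facet normal -0.487 0.222 0.845
outer loop
vertex -3.794 -2.206 -2.158
vertex -4.639 -1.956 -2.711
vertex -4.506 -2.933 -2.377
endloop
endfacet
facet normal -0.880 0.419 -0.222
outer loop
vertex -4.639 -1.956 -2.711
vertex -4.368 -1.92 -3.716
vertex -4.861 -2.756 -3.34
endloop
endfacet
facet normal 0.001 0.287 -0.958
outer loop
vertex -4.368 -1.92 -3.716
vertex -3.354 -2.147 -3.783
vertex -4.066 -2.874 -4.002
endloop
endfacet
facet normal 0.392 -0.917 0.073
outer loop
vertex -4.152 -3.5 -3.175
vertex -3.221 -3.124 -3.449
vertex -3.492 -3.16 -2.444
endloop
endfacet
facet normal -0.152 -0.836 0.527
outer loop
vertex -4.152 -3.5 -3.175
vertex -3.492 -3.16 -2.444
vertex -4.506 -2.933 -2.377
endloop
endfacet
facet normal -0.732 -0.665 0.148
outer loop
vertex -4.152 -3.5 -3.175
vertex -4.506 -2.933 -2.377
vertex -4.861 -2.756 -3.34
endloop
endfacet
facet normal -0.546 -0.640 -0.541
outer loop
vertex -4.152 -3.5 -3.175
vertex -4.861 -2.756 -3.34
vertex -4.066 -2.874 -4.002
endloop
endfacet
facet normal 0.149 -0.796 -0.587
outer loop
vertex -4.152 -3.5 -3.175
vertex -4.066 -2.874 -4.002
vertex -3.221 -3.124 -3.449
endloop
endfacet
facet normal 0.880 -0.419 0.222
outer loop
vertex -3.492 -3.16 -2.444
vertex -3.221 -3.124 -3.449
vertex -2.999 -2.324 -2.82
endloop
endfacet
facet normal -0.001 -0.287 0.958
outer loop
vertex -4.506 -2.933 -2.377
vertex -3.492 -3.16 -2.444
vertex -3.794 -2.206 -2.158
endloop
endfacet
facet normal -0.939 -0.010 0.344
outer loop
vertex -4.861 -2.756 -3.34
vertex -4.506 -2.933 -2.377
vertex -4.639 -1.956 -2.711
endloop
endfacet
facet normal -0.637 0.029 -0.770
outer loop
vertex -4.066 -2.874 -4.002
vertex -4.861 -2.756 -3.34
vertex -4.368 -1.92 -3.716
endloop
endfacet
facet normal 0.487 -0.222 -0.845
outer loop
vertex -3.221 -3.124 -3.449
vertex -4.066 -2.874 -4.002
vertex -3.354 -2.147 -3.783
endloop
endfacet
facet normal -0.867 -0.271 0.417
outer loop
vertex -0.864 1.949 -1.518
vertex -1.364 2.331 -2.309
vertex -0.752 0.134 -2.464
endloop
endfacet
facet normal 0.495 -0.377 0.783
outer loop
vertex 0.384 0.489 -3.011
vertex -0.864 1.949 -1.518
vertex -0.752 0.134 -2.464
endloop
endfacet
facet normal -0.867 -0.271 0.418
outer loop
vertex -0.752 0.134 -2.464
vertex -1.364 2.331 -2.309
vertex -1.252 0.515 -3.255
endloop
endfacet
facet normal 0.055 -0.886 -0.461
outer loop
vertex -1.252 0.515 -3.255
vertex 0.384 0.489 -3.011
vertex -0.752 0.134 -2.464
endloop
endfacet
facet normal -0.054 0.885 0.462
outer loop
vertex -0.864 1.949 -1.518
vertex -0.228 2.686 -2.856
vertex -1.364 2.331 -2.309
endloop
endfacet
facet normal 0.495 -0.377 0.783
outer loop
vertex 0.272 2.305 -2.065
vertex -0.864 1.949 -1.518
vertex 0.384 0.489 -3.011
endloop
endfacet
facet normal -0.055 0.885 0.461
outer loop
vertex 0.272 2.305 -2.065
vertex -0.228 2.686 -2.856
vertex -0.864 1.949 -1.518
endloop
endfacet
facet normal -0.495 0.377 -0.783
outer loop
vertex -1.364 2.331 -2.309
vertex -0.228 2.686 -2.856
vertex -1.252 0.515 -3.255
endloop
endfacet
facet normal 0.055 -0.885 -0.462
outer loop
vertex -0.116 0.871 -3.802
vertex 0.384 0.489 -3.011
vertex -1.252 0.515 -3.255
endloop
endfacet
facet normal -0.495 0.377 -0.783
outer loop
vertex -1.252 0.515 -3.255
vertex -0.228 2.686 -2.856
vertex -0.116 0.871 -3.802
endloop
endfacet
facet normal 0.867 0.271 -0.417
outer loop
vertex -0.116 0.871 -3.802
vertex 0.272 2.305 -2.065
vertex 0.384 0.489 -3.011
endloop
endfacet
facet normal 0.867 0.271 -0.418
outer loop
vertex -0.228 2.686 -2.856
vertex 0.272 2.305 -2.065
vertex -0.116 0.871 -3.802
endloop
endfacet

endsolid


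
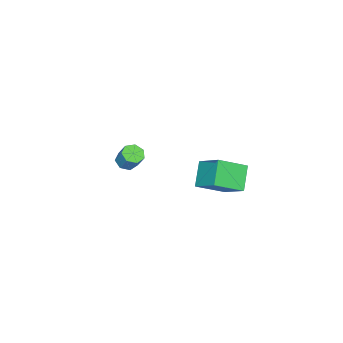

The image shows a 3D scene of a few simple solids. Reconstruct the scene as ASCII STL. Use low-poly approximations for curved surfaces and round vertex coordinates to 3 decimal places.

solid 
facet normal -0.713 -0.235 0.660
outer loop
vertex 0.027 3.875 5.21
vertex -1.197 5.02 4.295
vertex -0.5 2.452 4.134
endloop
endfacet
facet normal 0.641 -0.600 0.479
outer loop
vertex 0.677 2.84 3.045
vertex 0.027 3.875 5.21
vertex -0.5 2.452 4.134
endloop
endfacet
facet normal -0.713 -0.235 0.660
outer loop
vertex -0.5 2.452 4.134
vertex -1.197 5.02 4.295
vertex -1.724 3.597 3.219
endloop
endfacet
facet normal -0.283 -0.765 -0.579
outer loop
vertex -1.724 3.597 3.219
vertex 0.677 2.84 3.045
vertex -0.5 2.452 4.134
endloop
endfacet
facet normal 0.283 0.765 0.579
outer loop
vertex 0.027 3.875 5.21
vertex -0.02 5.408 3.206
vertex -1.197 5.02 4.295
endloop
endfacet
facet normal 0.641 -0.600 0.479
outer loop
vertex 1.204 4.263 4.121
vertex 0.027 3.875 5.21
vertex 0.677 2.84 3.045
endloop
endfacet
facet normal 0.283 0.765 0.579
outer loop
vertex 1.204 4.263 4.121
vertex -0.02 5.408 3.206
vertex 0.027 3.875 5.21
endloop
endfacet
facet normal -0.641 0.600 -0.479
outer loop
vertex -1.197 5.02 4.295
vertex -0.02 5.408 3.206
vertex -1.724 3.597 3.219
endloop
endfacet
facet normal -0.283 -0.765 -0.579
outer loop
vertex -0.547 3.985 2.13
vertex 0.677 2.84 3.045
vertex -1.724 3.597 3.219
endloop
endfacet
facet normal -0.641 0.600 -0.479
outer loop
vertex -1.724 3.597 3.219
vertex -0.02 5.408 3.206
vertex -0.547 3.985 2.13
endloop
endfacet
facet normal 0.713 0.235 -0.660
outer loop
vertex -0.547 3.985 2.13
vertex 1.204 4.263 4.121
vertex 0.677 2.84 3.045
endloop
endfacet
facet normal 0.713 0.235 -0.660
outer loop
vertex -0.02 5.408 3.206
vertex 1.204 4.263 4.121
vertex -0.547 3.985 2.13
endloop
endfacet
facet normal -0.220 -0.485 -0.846
outer loop
vertex -1.906 -2.713 0.275
vertex -2.299 -3.166 0.637
vertex -2.491 -2.561 0.34
endloop
endfacet
facet normal 0.160 0.838 -0.522
outer loop
vertex -1.906 -2.713 0.275
vertex -2.491 -2.561 0.34
vertex -1.629 -2.101 1.341
endloop
endfacet
facet normal 0.158 0.839 -0.521
outer loop
vertex -1.629 -2.101 1.341
vertex -2.491 -2.561 0.34
vertex -2.214 -1.95 1.407
endloop
endfacet
facet normal 0.221 0.485 0.846
outer loop
vertex -1.629 -2.101 1.341
vertex -2.214 -1.95 1.407
vertex -2.021 -2.554 1.703
endloop
endfacet
facet normal -0.220 -0.485 -0.846
outer loop
vertex -2.491 -2.561 0.34
vertex -2.299 -3.166 0.637
vertex -2.931 -2.865 0.629
endloop
endfacet
facet normal -0.654 0.717 -0.241
outer loop
vertex -2.491 -2.561 0.34
vertex -2.931 -2.865 0.629
vertex -2.214 -1.95 1.407
endloop
endfacet
facet normal -0.654 0.717 -0.241
outer loop
vertex -2.214 -1.95 1.407
vertex -2.931 -2.865 0.629
vertex -2.654 -2.254 1.695
endloop
endfacet
facet normal 0.219 0.485 0.847
outer loop
vertex -2.214 -1.95 1.407
vertex -2.654 -2.254 1.695
vertex -2.021 -2.554 1.703
endloop
endfacet
facet normal -0.220 -0.485 -0.847
outer loop
vertex -2.931 -2.865 0.629
vertex -2.299 -3.166 0.637
vertex -2.895 -3.395 0.923
endloop
endfacet
facet normal -0.974 0.056 0.221
outer loop
vertex -2.931 -2.865 0.629
vertex -2.895 -3.395 0.923
vertex -2.654 -2.254 1.695
endloop
endfacet
facet normal -0.973 0.056 0.222
outer loop
vertex -2.654 -2.254 1.695
vertex -2.895 -3.395 0.923
vertex -2.617 -2.784 1.99
endloop
endfacet
facet normal 0.220 0.486 0.846
outer loop
vertex -2.654 -2.254 1.695
vertex -2.617 -2.784 1.99
vertex -2.021 -2.554 1.703
endloop
endfacet
facet normal -0.220 -0.486 -0.846
outer loop
vertex -2.895 -3.395 0.923
vertex -2.299 -3.166 0.637
vertex -2.41 -3.752 1.002
endloop
endfacet
facet normal -0.561 -0.647 0.517
outer loop
vertex -2.895 -3.395 0.923
vertex -2.41 -3.752 1.002
vertex -2.617 -2.784 1.99
endloop
endfacet
facet normal -0.560 -0.647 0.517
outer loop
vertex -2.617 -2.784 1.99
vertex -2.41 -3.752 1.002
vertex -2.132 -3.141 2.068
endloop
endfacet
facet normal 0.221 0.485 0.846
outer loop
vertex -2.617 -2.784 1.99
vertex -2.132 -3.141 2.068
vertex -2.021 -2.554 1.703
endloop
endfacet
facet normal -0.220 -0.485 -0.846
outer loop
vertex -2.41 -3.752 1.002
vertex -2.299 -3.166 0.637
vertex -1.841 -3.668 0.806
endloop
endfacet
facet normal 0.273 -0.864 0.424
outer loop
vertex -2.41 -3.752 1.002
vertex -1.841 -3.668 0.806
vertex -2.132 -3.141 2.068
endloop
endfacet
facet normal 0.275 -0.863 0.424
outer loop
vertex -2.132 -3.141 2.068
vertex -1.841 -3.668 0.806
vertex -1.564 -3.056 1.872
endloop
endfacet
facet normal 0.220 0.485 0.847
outer loop
vertex -2.132 -3.141 2.068
vertex -1.564 -3.056 1.872
vertex -2.021 -2.554 1.703
endloop
endfacet
facet normal -0.220 -0.486 -0.846
outer loop
vertex -1.841 -3.668 0.806
vertex -2.299 -3.166 0.637
vertex -1.617 -3.205 0.482
endloop
endfacet
facet normal 0.903 -0.429 0.012
outer loop
vertex -1.841 -3.668 0.806
vertex -1.617 -3.205 0.482
vertex -1.564 -3.056 1.872
endloop
endfacet
facet normal 0.903 -0.430 0.012
outer loop
vertex -1.564 -3.056 1.872
vertex -1.617 -3.205 0.482
vertex -1.34 -2.594 1.549
endloop
endfacet
facet normal 0.220 0.485 0.846
outer loop
vertex -1.564 -3.056 1.872
vertex -1.34 -2.594 1.549
vertex -2.021 -2.554 1.703
endloop
endfacet
facet normal -0.220 -0.485 -0.846
outer loop
vertex -1.617 -3.205 0.482
vertex -2.299 -3.166 0.637
vertex -1.906 -2.713 0.275
endloop
endfacet
facet normal 0.852 0.328 -0.409
outer loop
vertex -1.617 -3.205 0.482
vertex -1.906 -2.713 0.275
vertex -1.34 -2.594 1.549
endloop
endfacet
facet normal 0.852 0.327 -0.409
outer loop
vertex -1.34 -2.594 1.549
vertex -1.906 -2.713 0.275
vertex -1.629 -2.101 1.341
endloop
endfacet
facet normal 0.220 0.486 0.846
outer loop
vertex -1.34 -2.594 1.549
vertex -1.629 -2.101 1.341
vertex -2.021 -2.554 1.703
endloop
endfacet

endsolid


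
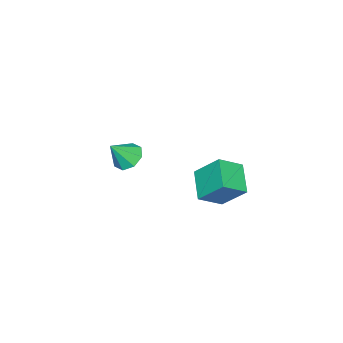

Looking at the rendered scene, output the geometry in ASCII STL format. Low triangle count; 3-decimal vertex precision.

solid 
facet normal -0.704 0.469 -0.532
outer loop
vertex 1.316 3.753 -1.263
vertex 2.239 4.477 -1.846
vertex 1.432 2.809 -2.249
endloop
endfacet
facet normal -0.704 -0.552 0.446
outer loop
vertex 2.221 2.283 -1.654
vertex 1.316 3.753 -1.263
vertex 1.432 2.809 -2.249
endloop
endfacet
facet normal -0.705 0.469 -0.532
outer loop
vertex 1.432 2.809 -2.249
vertex 2.239 4.477 -1.846
vertex 2.355 3.533 -2.833
endloop
endfacet
facet normal 0.084 -0.688 -0.720
outer loop
vertex 2.355 3.533 -2.833
vertex 2.221 2.283 -1.654
vertex 1.432 2.809 -2.249
endloop
endfacet
facet normal -0.085 0.688 0.721
outer loop
vertex 1.316 3.753 -1.263
vertex 3.028 3.951 -1.251
vertex 2.239 4.477 -1.846
endloop
endfacet
facet normal -0.705 -0.552 0.445
outer loop
vertex 2.105 3.227 -0.667
vertex 1.316 3.753 -1.263
vertex 2.221 2.283 -1.654
endloop
endfacet
facet normal -0.085 0.689 0.720
outer loop
vertex 2.105 3.227 -0.667
vertex 3.028 3.951 -1.251
vertex 1.316 3.753 -1.263
endloop
endfacet
facet normal 0.704 0.552 -0.446
outer loop
vertex 2.239 4.477 -1.846
vertex 3.028 3.951 -1.251
vertex 2.355 3.533 -2.833
endloop
endfacet
facet normal 0.085 -0.688 -0.720
outer loop
vertex 3.144 3.007 -2.237
vertex 2.221 2.283 -1.654
vertex 2.355 3.533 -2.833
endloop
endfacet
facet normal 0.705 0.552 -0.446
outer loop
vertex 2.355 3.533 -2.833
vertex 3.028 3.951 -1.251
vertex 3.144 3.007 -2.237
endloop
endfacet
facet normal 0.704 -0.470 0.532
outer loop
vertex 3.144 3.007 -2.237
vertex 2.105 3.227 -0.667
vertex 2.221 2.283 -1.654
endloop
endfacet
facet normal 0.705 -0.469 0.532
outer loop
vertex 3.028 3.951 -1.251
vertex 2.105 3.227 -0.667
vertex 3.144 3.007 -2.237
endloop
endfacet
facet normal -0.562 0.300 -0.770
outer loop
vertex 2.214 -0.787 -2.838
vertex 1.66 -0.929 -2.489
vertex 2.049 -0.388 -2.562
endloop
endfacet
facet normal 0.938 0.340 0.069
outer loop
vertex 2.214 -0.787 -2.838
vertex 2.049 -0.388 -2.562
vertex 2.3 -1.271 -1.611
endloop
endfacet
facet normal -0.562 0.300 -0.771
outer loop
vertex 2.049 -0.388 -2.562
vertex 1.66 -0.929 -2.489
vertex 1.656 -0.305 -2.243
endloop
endfacet
facet normal 0.542 0.682 0.490
outer loop
vertex 2.049 -0.388 -2.562
vertex 1.656 -0.305 -2.243
vertex 2.3 -1.271 -1.611
endloop
endfacet
facet normal -0.562 0.300 -0.771
outer loop
vertex 1.656 -0.305 -2.243
vertex 1.66 -0.929 -2.489
vertex 1.265 -0.588 -2.068
endloop
endfacet
facet normal -0.015 0.541 0.841
outer loop
vertex 1.656 -0.305 -2.243
vertex 1.265 -0.588 -2.068
vertex 2.3 -1.271 -1.611
endloop
endfacet
facet normal -0.561 0.301 -0.771
outer loop
vertex 1.265 -0.588 -2.068
vertex 1.66 -0.929 -2.489
vertex 1.105 -1.07 -2.14
endloop
endfacet
facet normal -0.405 -0.002 0.914
outer loop
vertex 1.265 -0.588 -2.068
vertex 1.105 -1.07 -2.14
vertex 2.3 -1.271 -1.611
endloop
endfacet
facet normal -0.561 0.300 -0.771
outer loop
vertex 1.105 -1.07 -2.14
vertex 1.66 -0.929 -2.489
vertex 1.271 -1.469 -2.416
endloop
endfacet
facet normal -0.401 -0.628 0.667
outer loop
vertex 1.105 -1.07 -2.14
vertex 1.271 -1.469 -2.416
vertex 2.3 -1.271 -1.611
endloop
endfacet
facet normal -0.562 0.301 -0.771
outer loop
vertex 1.271 -1.469 -2.416
vertex 1.66 -0.929 -2.489
vertex 1.664 -1.552 -2.735
endloop
endfacet
facet normal -0.005 -0.969 0.245
outer loop
vertex 1.271 -1.469 -2.416
vertex 1.664 -1.552 -2.735
vertex 2.3 -1.271 -1.611
endloop
endfacet
facet normal -0.563 0.300 -0.770
outer loop
vertex 1.664 -1.552 -2.735
vertex 1.66 -0.929 -2.489
vertex 2.054 -1.269 -2.91
endloop
endfacet
facet normal 0.552 -0.827 -0.106
outer loop
vertex 1.664 -1.552 -2.735
vertex 2.054 -1.269 -2.91
vertex 2.3 -1.271 -1.611
endloop
endfacet
facet normal -0.562 0.302 -0.770
outer loop
vertex 2.054 -1.269 -2.91
vertex 1.66 -0.929 -2.489
vertex 2.214 -0.787 -2.838
endloop
endfacet
facet normal 0.941 -0.286 -0.179
outer loop
vertex 2.054 -1.269 -2.91
vertex 2.214 -0.787 -2.838
vertex 2.3 -1.271 -1.611
endloop
endfacet

endsolid


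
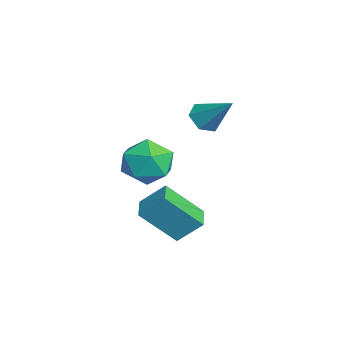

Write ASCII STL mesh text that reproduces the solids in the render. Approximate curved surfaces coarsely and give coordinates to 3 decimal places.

solid 
facet normal -0.388 0.599 0.701
outer loop
vertex -1.556 -1.405 -0.883
vertex -0.925 -1.931 -0.084
vertex -0.507 -1.017 -0.634
endloop
endfacet
facet normal -0.360 0.930 0.069
outer loop
vertex -1.556 -1.405 -0.883
vertex -0.507 -1.017 -0.634
vertex -0.854 -1.071 -1.725
endloop
endfacet
facet normal -0.738 0.545 -0.399
outer loop
vertex -1.556 -1.405 -0.883
vertex -0.854 -1.071 -1.725
vertex -1.487 -2.019 -1.849
endloop
endfacet
facet normal -0.998 -0.024 -0.056
outer loop
vertex -1.556 -1.405 -0.883
vertex -1.487 -2.019 -1.849
vertex -1.531 -2.55 -0.834
endloop
endfacet
facet normal -0.782 0.010 0.624
outer loop
vertex -1.556 -1.405 -0.883
vertex -1.531 -2.55 -0.834
vertex -0.925 -1.931 -0.084
endloop
endfacet
facet normal 0.319 0.936 -0.148
outer loop
vertex -0.854 -1.071 -1.725
vertex -0.507 -1.017 -0.634
vertex 0.211 -1.39 -1.446
endloop
endfacet
facet normal 0.274 0.401 0.874
outer loop
vertex -0.507 -1.017 -0.634
vertex -0.925 -1.931 -0.084
vertex 0.167 -1.921 -0.431
endloop
endfacet
facet normal -0.362 -0.554 0.750
outer loop
vertex -0.925 -1.931 -0.084
vertex -1.531 -2.55 -0.834
vertex -0.466 -2.869 -0.555
endloop
endfacet
facet normal -0.712 -0.609 -0.350
outer loop
vertex -1.531 -2.55 -0.834
vertex -1.487 -2.019 -1.849
vertex -0.813 -2.923 -1.646
endloop
endfacet
facet normal -0.290 0.312 -0.905
outer loop
vertex -1.487 -2.019 -1.849
vertex -0.854 -1.071 -1.725
vertex -0.395 -2.009 -2.196
endloop
endfacet
facet normal 0.998 0.024 0.056
outer loop
vertex 0.236 -2.535 -1.397
vertex 0.211 -1.39 -1.446
vertex 0.167 -1.921 -0.431
endloop
endfacet
facet normal 0.738 -0.545 0.399
outer loop
vertex 0.236 -2.535 -1.397
vertex 0.167 -1.921 -0.431
vertex -0.466 -2.869 -0.555
endloop
endfacet
facet normal 0.360 -0.930 -0.069
outer loop
vertex 0.236 -2.535 -1.397
vertex -0.466 -2.869 -0.555
vertex -0.813 -2.923 -1.646
endloop
endfacet
facet normal 0.388 -0.599 -0.701
outer loop
vertex 0.236 -2.535 -1.397
vertex -0.813 -2.923 -1.646
vertex -0.395 -2.009 -2.196
endloop
endfacet
facet normal 0.782 -0.010 -0.624
outer loop
vertex 0.236 -2.535 -1.397
vertex -0.395 -2.009 -2.196
vertex 0.211 -1.39 -1.446
endloop
endfacet
facet normal 0.712 0.609 0.350
outer loop
vertex 0.167 -1.921 -0.431
vertex 0.211 -1.39 -1.446
vertex -0.507 -1.017 -0.634
endloop
endfacet
facet normal 0.290 -0.312 0.905
outer loop
vertex -0.466 -2.869 -0.555
vertex 0.167 -1.921 -0.431
vertex -0.925 -1.931 -0.084
endloop
endfacet
facet normal -0.319 -0.936 0.148
outer loop
vertex -0.813 -2.923 -1.646
vertex -0.466 -2.869 -0.555
vertex -1.531 -2.55 -0.834
endloop
endfacet
facet normal -0.274 -0.401 -0.874
outer loop
vertex -0.395 -2.009 -2.196
vertex -0.813 -2.923 -1.646
vertex -1.487 -2.019 -1.849
endloop
endfacet
facet normal 0.362 0.554 -0.750
outer loop
vertex 0.211 -1.39 -1.446
vertex -0.395 -2.009 -2.196
vertex -0.854 -1.071 -1.725
endloop
endfacet
facet normal -0.547 -0.506 -0.667
outer loop
vertex -2.326 0.815 -0.583
vertex -2.711 0.485 -0.017
vertex -2.957 1.14 -0.312
endloop
endfacet
facet normal 0.290 0.879 -0.379
outer loop
vertex -2.326 0.815 -0.583
vertex -2.957 1.14 -0.312
vertex -1.749 1.375 1.157
endloop
endfacet
facet normal -0.547 -0.506 -0.667
outer loop
vertex -2.957 1.14 -0.312
vertex -2.711 0.485 -0.017
vertex -3.342 0.81 0.254
endloop
endfacet
facet normal -0.433 0.875 0.216
outer loop
vertex -2.957 1.14 -0.312
vertex -3.342 0.81 0.254
vertex -1.749 1.375 1.157
endloop
endfacet
facet normal -0.547 -0.506 -0.667
outer loop
vertex -3.342 0.81 0.254
vertex -2.711 0.485 -0.017
vertex -3.096 0.155 0.549
endloop
endfacet
facet normal -0.532 0.174 0.829
outer loop
vertex -3.342 0.81 0.254
vertex -3.096 0.155 0.549
vertex -1.749 1.375 1.157
endloop
endfacet
facet normal -0.548 -0.505 -0.667
outer loop
vertex -3.096 0.155 0.549
vertex -2.711 0.485 -0.017
vertex -2.465 -0.171 0.278
endloop
endfacet
facet normal 0.093 -0.524 0.847
outer loop
vertex -3.096 0.155 0.549
vertex -2.465 -0.171 0.278
vertex -1.749 1.375 1.157
endloop
endfacet
facet normal -0.547 -0.505 -0.668
outer loop
vertex -2.465 -0.171 0.278
vertex -2.711 0.485 -0.017
vertex -2.08 0.16 -0.288
endloop
endfacet
facet normal 0.816 -0.521 0.251
outer loop
vertex -2.465 -0.171 0.278
vertex -2.08 0.16 -0.288
vertex -1.749 1.375 1.157
endloop
endfacet
facet normal -0.547 -0.506 -0.667
outer loop
vertex -2.08 0.16 -0.288
vertex -2.711 0.485 -0.017
vertex -2.326 0.815 -0.583
endloop
endfacet
facet normal 0.915 0.181 -0.361
outer loop
vertex -2.08 0.16 -0.288
vertex -2.326 0.815 -0.583
vertex -1.749 1.375 1.157
endloop
endfacet
facet normal -0.982 0.159 0.102
outer loop
vertex -1.19 -2.199 -3.54
vertex -0.939 -1.249 -2.6
vertex -1.112 -0.781 -4.992
endloop
endfacet
facet normal -0.184 -0.698 -0.692
outer loop
vertex -0.061 -0.951 -5.1
vertex -1.19 -2.199 -3.54
vertex -1.112 -0.781 -4.992
endloop
endfacet
facet normal -0.982 0.159 0.102
outer loop
vertex -1.112 -0.781 -4.992
vertex -0.939 -1.249 -2.6
vertex -0.861 0.168 -4.051
endloop
endfacet
facet normal 0.039 0.698 -0.715
outer loop
vertex -0.861 0.168 -4.051
vertex -0.061 -0.951 -5.1
vertex -1.112 -0.781 -4.992
endloop
endfacet
facet normal -0.039 -0.698 0.715
outer loop
vertex -1.19 -2.199 -3.54
vertex 0.112 -1.419 -2.708
vertex -0.939 -1.249 -2.6
endloop
endfacet
facet normal -0.184 -0.698 -0.692
outer loop
vertex -0.139 -2.368 -3.649
vertex -1.19 -2.199 -3.54
vertex -0.061 -0.951 -5.1
endloop
endfacet
facet normal -0.038 -0.698 0.715
outer loop
vertex -0.139 -2.368 -3.649
vertex 0.112 -1.419 -2.708
vertex -1.19 -2.199 -3.54
endloop
endfacet
facet normal 0.184 0.698 0.692
outer loop
vertex -0.939 -1.249 -2.6
vertex 0.112 -1.419 -2.708
vertex -0.861 0.168 -4.051
endloop
endfacet
facet normal 0.038 0.698 -0.715
outer loop
vertex 0.19 -0.001 -4.16
vertex -0.061 -0.951 -5.1
vertex -0.861 0.168 -4.051
endloop
endfacet
facet normal 0.184 0.698 0.692
outer loop
vertex -0.861 0.168 -4.051
vertex 0.112 -1.419 -2.708
vertex 0.19 -0.001 -4.16
endloop
endfacet
facet normal 0.982 -0.159 -0.102
outer loop
vertex 0.19 -0.001 -4.16
vertex -0.139 -2.368 -3.649
vertex -0.061 -0.951 -5.1
endloop
endfacet
facet normal 0.982 -0.159 -0.102
outer loop
vertex 0.112 -1.419 -2.708
vertex -0.139 -2.368 -3.649
vertex 0.19 -0.001 -4.16
endloop
endfacet

endsolid


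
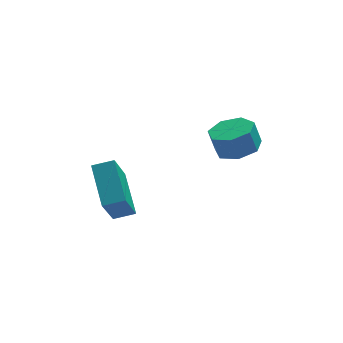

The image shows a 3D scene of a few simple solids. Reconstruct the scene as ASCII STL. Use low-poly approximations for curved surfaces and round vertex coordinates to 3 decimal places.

solid 
facet normal 0.247 -0.168 -0.954
outer loop
vertex 1.562 -1.768 -0.414
vertex 1.02 -1.048 -0.681
vertex 1.93 -1.041 -0.447
endloop
endfacet
facet normal 0.858 -0.421 0.296
outer loop
vertex 1.562 -1.768 -0.414
vertex 1.93 -1.041 -0.447
vertex 1.303 -1.592 0.588
endloop
endfacet
facet normal 0.858 -0.420 0.296
outer loop
vertex 1.303 -1.592 0.588
vertex 1.93 -1.041 -0.447
vertex 1.671 -0.864 0.555
endloop
endfacet
facet normal -0.247 0.168 0.954
outer loop
vertex 1.303 -1.592 0.588
vertex 1.671 -0.864 0.555
vertex 0.76 -0.872 0.321
endloop
endfacet
facet normal 0.247 -0.168 -0.954
outer loop
vertex 1.93 -1.041 -0.447
vertex 1.02 -1.048 -0.681
vertex 1.612 -0.319 -0.656
endloop
endfacet
facet normal 0.887 0.435 0.153
outer loop
vertex 1.93 -1.041 -0.447
vertex 1.612 -0.319 -0.656
vertex 1.671 -0.864 0.555
endloop
endfacet
facet normal 0.887 0.436 0.153
outer loop
vertex 1.671 -0.864 0.555
vertex 1.612 -0.319 -0.656
vertex 1.353 -0.143 0.346
endloop
endfacet
facet normal -0.247 0.168 0.954
outer loop
vertex 1.671 -0.864 0.555
vertex 1.353 -0.143 0.346
vertex 0.76 -0.872 0.321
endloop
endfacet
facet normal 0.247 -0.168 -0.954
outer loop
vertex 1.612 -0.319 -0.656
vertex 1.02 -1.048 -0.681
vertex 0.848 -0.147 -0.884
endloop
endfacet
facet normal 0.248 0.963 -0.105
outer loop
vertex 1.612 -0.319 -0.656
vertex 0.848 -0.147 -0.884
vertex 1.353 -0.143 0.346
endloop
endfacet
facet normal 0.249 0.963 -0.106
outer loop
vertex 1.353 -0.143 0.346
vertex 0.848 -0.147 -0.884
vertex 0.589 0.03 0.118
endloop
endfacet
facet normal -0.247 0.168 0.954
outer loop
vertex 1.353 -0.143 0.346
vertex 0.589 0.03 0.118
vertex 0.76 -0.872 0.321
endloop
endfacet
facet normal 0.247 -0.168 -0.954
outer loop
vertex 0.848 -0.147 -0.884
vertex 1.02 -1.048 -0.681
vertex 0.213 -0.653 -0.959
endloop
endfacet
facet normal -0.577 0.766 -0.284
outer loop
vertex 0.848 -0.147 -0.884
vertex 0.213 -0.653 -0.959
vertex 0.589 0.03 0.118
endloop
endfacet
facet normal -0.577 0.766 -0.284
outer loop
vertex 0.589 0.03 0.118
vertex 0.213 -0.653 -0.959
vertex -0.046 -0.476 0.043
endloop
endfacet
facet normal -0.247 0.168 0.954
outer loop
vertex 0.589 0.03 0.118
vertex -0.046 -0.476 0.043
vertex 0.76 -0.872 0.321
endloop
endfacet
facet normal 0.247 -0.168 -0.954
outer loop
vertex 0.213 -0.653 -0.959
vertex 1.02 -1.048 -0.681
vertex 0.185 -1.457 -0.825
endloop
endfacet
facet normal -0.968 -0.008 -0.249
outer loop
vertex 0.213 -0.653 -0.959
vertex 0.185 -1.457 -0.825
vertex -0.046 -0.476 0.043
endloop
endfacet
facet normal -0.968 -0.008 -0.249
outer loop
vertex -0.046 -0.476 0.043
vertex 0.185 -1.457 -0.825
vertex -0.074 -1.281 0.177
endloop
endfacet
facet normal -0.247 0.167 0.954
outer loop
vertex -0.046 -0.476 0.043
vertex -0.074 -1.281 0.177
vertex 0.76 -0.872 0.321
endloop
endfacet
facet normal 0.247 -0.168 -0.954
outer loop
vertex 0.185 -1.457 -0.825
vertex 1.02 -1.048 -0.681
vertex 0.786 -1.953 -0.582
endloop
endfacet
facet normal -0.630 -0.776 -0.026
outer loop
vertex 0.185 -1.457 -0.825
vertex 0.786 -1.953 -0.582
vertex -0.074 -1.281 0.177
endloop
endfacet
facet normal -0.630 -0.776 -0.027
outer loop
vertex -0.074 -1.281 0.177
vertex 0.786 -1.953 -0.582
vertex 0.526 -1.777 0.42
endloop
endfacet
facet normal -0.247 0.168 0.954
outer loop
vertex -0.074 -1.281 0.177
vertex 0.526 -1.777 0.42
vertex 0.76 -0.872 0.321
endloop
endfacet
facet normal 0.247 -0.168 -0.954
outer loop
vertex 0.786 -1.953 -0.582
vertex 1.02 -1.048 -0.681
vertex 1.562 -1.768 -0.414
endloop
endfacet
facet normal 0.182 -0.959 0.216
outer loop
vertex 0.786 -1.953 -0.582
vertex 1.562 -1.768 -0.414
vertex 0.526 -1.777 0.42
endloop
endfacet
facet normal 0.182 -0.959 0.216
outer loop
vertex 0.526 -1.777 0.42
vertex 1.562 -1.768 -0.414
vertex 1.303 -1.592 0.588
endloop
endfacet
facet normal -0.246 0.168 0.954
outer loop
vertex 0.526 -1.777 0.42
vertex 1.303 -1.592 0.588
vertex 0.76 -0.872 0.321
endloop
endfacet
facet normal -0.959 0.112 -0.260
outer loop
vertex -4.442 -1.8 -2.495
vertex -4.503 -0.054 -1.52
vertex -3.84 -0.783 -4.279
endloop
endfacet
facet normal 0.030 -0.873 -0.487
outer loop
vertex -2.957 -0.886 -4.04
vertex -4.442 -1.8 -2.495
vertex -3.84 -0.783 -4.279
endloop
endfacet
facet normal -0.959 0.112 -0.260
outer loop
vertex -3.84 -0.783 -4.279
vertex -4.503 -0.054 -1.52
vertex -3.901 0.963 -3.304
endloop
endfacet
facet normal 0.281 0.475 -0.834
outer loop
vertex -3.901 0.963 -3.304
vertex -2.957 -0.886 -4.04
vertex -3.84 -0.783 -4.279
endloop
endfacet
facet normal -0.281 -0.475 0.834
outer loop
vertex -4.442 -1.8 -2.495
vertex -3.62 -0.157 -1.281
vertex -4.503 -0.054 -1.52
endloop
endfacet
facet normal 0.030 -0.873 -0.487
outer loop
vertex -3.559 -1.903 -2.256
vertex -4.442 -1.8 -2.495
vertex -2.957 -0.886 -4.04
endloop
endfacet
facet normal -0.281 -0.475 0.834
outer loop
vertex -3.559 -1.903 -2.256
vertex -3.62 -0.157 -1.281
vertex -4.442 -1.8 -2.495
endloop
endfacet
facet normal -0.030 0.873 0.487
outer loop
vertex -4.503 -0.054 -1.52
vertex -3.62 -0.157 -1.281
vertex -3.901 0.963 -3.304
endloop
endfacet
facet normal 0.281 0.475 -0.834
outer loop
vertex -3.018 0.86 -3.065
vertex -2.957 -0.886 -4.04
vertex -3.901 0.963 -3.304
endloop
endfacet
facet normal -0.030 0.873 0.487
outer loop
vertex -3.901 0.963 -3.304
vertex -3.62 -0.157 -1.281
vertex -3.018 0.86 -3.065
endloop
endfacet
facet normal 0.959 -0.112 0.260
outer loop
vertex -3.018 0.86 -3.065
vertex -3.559 -1.903 -2.256
vertex -2.957 -0.886 -4.04
endloop
endfacet
facet normal 0.959 -0.112 0.260
outer loop
vertex -3.62 -0.157 -1.281
vertex -3.559 -1.903 -2.256
vertex -3.018 0.86 -3.065
endloop
endfacet

endsolid


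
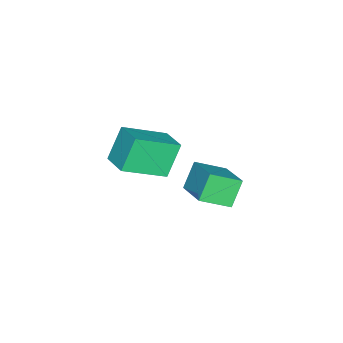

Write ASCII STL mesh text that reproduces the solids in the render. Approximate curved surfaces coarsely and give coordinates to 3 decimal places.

solid 
facet normal -0.610 0.113 0.785
outer loop
vertex -0.58 1.444 1.597
vertex 0.146 2.178 2.055
vertex -1.049 2.203 1.123
endloop
endfacet
facet normal -0.642 -0.650 -0.406
outer loop
vertex -0.506 2.102 0.425
vertex -0.58 1.444 1.597
vertex -1.049 2.203 1.123
endloop
endfacet
facet normal -0.609 0.114 0.785
outer loop
vertex -1.049 2.203 1.123
vertex 0.146 2.178 2.055
vertex -0.322 2.937 1.581
endloop
endfacet
facet normal -0.463 0.752 -0.469
outer loop
vertex -0.322 2.937 1.581
vertex -0.506 2.102 0.425
vertex -1.049 2.203 1.123
endloop
endfacet
facet normal 0.464 -0.751 0.469
outer loop
vertex -0.58 1.444 1.597
vertex 0.689 2.077 1.357
vertex 0.146 2.178 2.055
endloop
endfacet
facet normal -0.643 -0.650 -0.405
outer loop
vertex -0.038 1.343 0.899
vertex -0.58 1.444 1.597
vertex -0.506 2.102 0.425
endloop
endfacet
facet normal 0.464 -0.752 0.469
outer loop
vertex -0.038 1.343 0.899
vertex 0.689 2.077 1.357
vertex -0.58 1.444 1.597
endloop
endfacet
facet normal 0.643 0.650 0.406
outer loop
vertex 0.146 2.178 2.055
vertex 0.689 2.077 1.357
vertex -0.322 2.937 1.581
endloop
endfacet
facet normal -0.464 0.752 -0.469
outer loop
vertex 0.22 2.836 0.883
vertex -0.506 2.102 0.425
vertex -0.322 2.937 1.581
endloop
endfacet
facet normal 0.643 0.650 0.405
outer loop
vertex -0.322 2.937 1.581
vertex 0.689 2.077 1.357
vertex 0.22 2.836 0.883
endloop
endfacet
facet normal 0.610 -0.114 -0.784
outer loop
vertex 0.22 2.836 0.883
vertex -0.038 1.343 0.899
vertex -0.506 2.102 0.425
endloop
endfacet
facet normal 0.609 -0.114 -0.785
outer loop
vertex 0.689 2.077 1.357
vertex -0.038 1.343 0.899
vertex 0.22 2.836 0.883
endloop
endfacet
facet normal -0.625 -0.732 -0.272
outer loop
vertex -2.523 -1.564 0.169
vertex -3.415 -0.52 -0.592
vertex -1.886 -1.741 -0.82
endloop
endfacet
facet normal 0.568 -0.664 0.485
outer loop
vertex -1.305 -1.06 -0.568
vertex -2.523 -1.564 0.169
vertex -1.886 -1.741 -0.82
endloop
endfacet
facet normal -0.625 -0.732 -0.271
outer loop
vertex -1.886 -1.741 -0.82
vertex -3.415 -0.52 -0.592
vertex -2.778 -0.697 -1.582
endloop
endfacet
facet normal 0.535 -0.149 -0.831
outer loop
vertex -2.778 -0.697 -1.582
vertex -1.305 -1.06 -0.568
vertex -1.886 -1.741 -0.82
endloop
endfacet
facet normal -0.535 0.149 0.832
outer loop
vertex -2.523 -1.564 0.169
vertex -2.834 0.161 -0.34
vertex -3.415 -0.52 -0.592
endloop
endfacet
facet normal 0.568 -0.665 0.485
outer loop
vertex -1.942 -0.883 0.422
vertex -2.523 -1.564 0.169
vertex -1.305 -1.06 -0.568
endloop
endfacet
facet normal -0.536 0.149 0.831
outer loop
vertex -1.942 -0.883 0.422
vertex -2.834 0.161 -0.34
vertex -2.523 -1.564 0.169
endloop
endfacet
facet normal -0.569 0.665 -0.485
outer loop
vertex -3.415 -0.52 -0.592
vertex -2.834 0.161 -0.34
vertex -2.778 -0.697 -1.582
endloop
endfacet
facet normal 0.536 -0.148 -0.831
outer loop
vertex -2.197 -0.016 -1.329
vertex -1.305 -1.06 -0.568
vertex -2.778 -0.697 -1.582
endloop
endfacet
facet normal -0.568 0.665 -0.485
outer loop
vertex -2.778 -0.697 -1.582
vertex -2.834 0.161 -0.34
vertex -2.197 -0.016 -1.329
endloop
endfacet
facet normal 0.625 0.732 0.271
outer loop
vertex -2.197 -0.016 -1.329
vertex -1.942 -0.883 0.422
vertex -1.305 -1.06 -0.568
endloop
endfacet
facet normal 0.625 0.732 0.271
outer loop
vertex -2.834 0.161 -0.34
vertex -1.942 -0.883 0.422
vertex -2.197 -0.016 -1.329
endloop
endfacet

endsolid
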